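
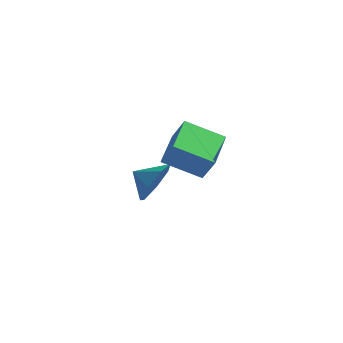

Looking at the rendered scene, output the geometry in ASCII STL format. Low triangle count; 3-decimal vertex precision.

solid 
facet normal 0.897 0.147 -0.417
outer loop
vertex -1.757 0.152 -1.112
vertex -2.217 0.464 -1.991
vertex -1.929 1.036 -1.171
endloop
endfacet
facet normal -0.317 0.002 0.948
outer loop
vertex -1.757 0.152 -1.112
vertex -1.929 1.036 -1.171
vertex -3.123 0.316 -1.569
endloop
endfacet
facet normal 0.897 0.147 -0.417
outer loop
vertex -1.929 1.036 -1.171
vertex -2.217 0.464 -1.991
vertex -2.318 1.489 -1.848
endloop
endfacet
facet normal -0.537 0.525 0.660
outer loop
vertex -1.929 1.036 -1.171
vertex -2.318 1.489 -1.848
vertex -3.123 0.316 -1.569
endloop
endfacet
facet normal 0.897 0.147 -0.417
outer loop
vertex -2.318 1.489 -1.848
vertex -2.217 0.464 -1.991
vertex -2.631 1.171 -2.632
endloop
endfacet
facet normal -0.811 0.578 0.089
outer loop
vertex -2.318 1.489 -1.848
vertex -2.631 1.171 -2.632
vertex -3.123 0.316 -1.569
endloop
endfacet
facet normal 0.897 0.147 -0.417
outer loop
vertex -2.631 1.171 -2.632
vertex -2.217 0.464 -1.991
vertex -2.632 0.32 -2.933
endloop
endfacet
facet normal -0.934 0.120 -0.336
outer loop
vertex -2.631 1.171 -2.632
vertex -2.632 0.32 -2.933
vertex -3.123 0.316 -1.569
endloop
endfacet
facet normal 0.897 0.146 -0.417
outer loop
vertex -2.632 0.32 -2.933
vertex -2.217 0.464 -1.991
vertex -2.321 -0.422 -2.525
endloop
endfacet
facet normal -0.813 -0.502 -0.294
outer loop
vertex -2.632 0.32 -2.933
vertex -2.321 -0.422 -2.525
vertex -3.123 0.316 -1.569
endloop
endfacet
facet normal 0.897 0.146 -0.418
outer loop
vertex -2.321 -0.422 -2.525
vertex -2.217 0.464 -1.991
vertex -1.931 -0.497 -1.714
endloop
endfacet
facet normal -0.539 -0.822 0.183
outer loop
vertex -2.321 -0.422 -2.525
vertex -1.931 -0.497 -1.714
vertex -3.123 0.316 -1.569
endloop
endfacet
facet normal 0.897 0.147 -0.417
outer loop
vertex -1.931 -0.497 -1.714
vertex -2.217 0.464 -1.991
vertex -1.757 0.152 -1.112
endloop
endfacet
facet normal -0.318 -0.598 0.736
outer loop
vertex -1.931 -0.497 -1.714
vertex -1.757 0.152 -1.112
vertex -3.123 0.316 -1.569
endloop
endfacet
facet normal -0.518 0.099 -0.849
outer loop
vertex 0.069 -2.023 2.055
vertex 1.339 -1.395 1.353
vertex 0.557 -3.537 1.581
endloop
endfacet
facet normal -0.803 -0.398 0.443
outer loop
vertex 1.121 -3.645 2.507
vertex 0.069 -2.023 2.055
vertex 0.557 -3.537 1.581
endloop
endfacet
facet normal -0.518 0.099 -0.850
outer loop
vertex 0.557 -3.537 1.581
vertex 1.339 -1.395 1.353
vertex 1.826 -2.909 0.88
endloop
endfacet
facet normal 0.294 -0.912 -0.285
outer loop
vertex 1.826 -2.909 0.88
vertex 1.121 -3.645 2.507
vertex 0.557 -3.537 1.581
endloop
endfacet
facet normal -0.294 0.912 0.285
outer loop
vertex 0.069 -2.023 2.055
vertex 1.903 -1.503 2.279
vertex 1.339 -1.395 1.353
endloop
endfacet
facet normal -0.803 -0.397 0.444
outer loop
vertex 0.634 -2.131 2.98
vertex 0.069 -2.023 2.055
vertex 1.121 -3.645 2.507
endloop
endfacet
facet normal -0.294 0.912 0.286
outer loop
vertex 0.634 -2.131 2.98
vertex 1.903 -1.503 2.279
vertex 0.069 -2.023 2.055
endloop
endfacet
facet normal 0.804 0.397 -0.443
outer loop
vertex 1.339 -1.395 1.353
vertex 1.903 -1.503 2.279
vertex 1.826 -2.909 0.88
endloop
endfacet
facet normal 0.293 -0.912 -0.286
outer loop
vertex 2.391 -3.017 1.805
vertex 1.121 -3.645 2.507
vertex 1.826 -2.909 0.88
endloop
endfacet
facet normal 0.803 0.398 -0.444
outer loop
vertex 1.826 -2.909 0.88
vertex 1.903 -1.503 2.279
vertex 2.391 -3.017 1.805
endloop
endfacet
facet normal 0.518 -0.099 0.849
outer loop
vertex 2.391 -3.017 1.805
vertex 0.634 -2.131 2.98
vertex 1.121 -3.645 2.507
endloop
endfacet
facet normal 0.518 -0.099 0.850
outer loop
vertex 1.903 -1.503 2.279
vertex 0.634 -2.131 2.98
vertex 2.391 -3.017 1.805
endloop
endfacet

endsolid


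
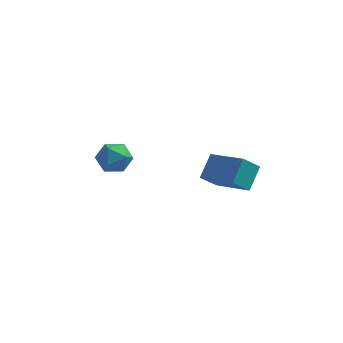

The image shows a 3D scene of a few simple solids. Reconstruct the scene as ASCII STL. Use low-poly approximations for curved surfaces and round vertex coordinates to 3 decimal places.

solid 
facet normal -0.781 0.519 -0.347
outer loop
vertex 0.859 -1.615 2.342
vertex 1.164 -0.544 3.255
vertex 1.558 -1.113 1.52
endloop
endfacet
facet normal -0.212 -0.743 -0.634
outer loop
vertex 3.276 -2.256 2.285
vertex 0.859 -1.615 2.342
vertex 1.558 -1.113 1.52
endloop
endfacet
facet normal -0.780 0.520 -0.348
outer loop
vertex 1.558 -1.113 1.52
vertex 1.164 -0.544 3.255
vertex 1.864 -0.043 2.433
endloop
endfacet
facet normal 0.588 0.421 -0.691
outer loop
vertex 1.864 -0.043 2.433
vertex 3.276 -2.256 2.285
vertex 1.558 -1.113 1.52
endloop
endfacet
facet normal -0.588 -0.421 0.691
outer loop
vertex 0.859 -1.615 2.342
vertex 2.882 -1.687 4.02
vertex 1.164 -0.544 3.255
endloop
endfacet
facet normal -0.212 -0.744 -0.634
outer loop
vertex 2.576 -2.757 3.107
vertex 0.859 -1.615 2.342
vertex 3.276 -2.256 2.285
endloop
endfacet
facet normal -0.588 -0.421 0.691
outer loop
vertex 2.576 -2.757 3.107
vertex 2.882 -1.687 4.02
vertex 0.859 -1.615 2.342
endloop
endfacet
facet normal 0.212 0.744 0.634
outer loop
vertex 1.164 -0.544 3.255
vertex 2.882 -1.687 4.02
vertex 1.864 -0.043 2.433
endloop
endfacet
facet normal 0.588 0.421 -0.691
outer loop
vertex 3.581 -1.185 3.198
vertex 3.276 -2.256 2.285
vertex 1.864 -0.043 2.433
endloop
endfacet
facet normal 0.212 0.744 0.634
outer loop
vertex 1.864 -0.043 2.433
vertex 2.882 -1.687 4.02
vertex 3.581 -1.185 3.198
endloop
endfacet
facet normal 0.781 -0.519 0.348
outer loop
vertex 3.581 -1.185 3.198
vertex 2.576 -2.757 3.107
vertex 3.276 -2.256 2.285
endloop
endfacet
facet normal 0.781 -0.519 0.347
outer loop
vertex 2.882 -1.687 4.02
vertex 2.576 -2.757 3.107
vertex 3.581 -1.185 3.198
endloop
endfacet
facet normal -0.521 0.852 -0.049
outer loop
vertex -3.248 -0.083 2.558
vertex -4.009 -0.568 2.211
vertex -3.905 -0.45 3.166
endloop
endfacet
facet normal -0.043 0.875 0.482
outer loop
vertex -3.248 -0.083 2.558
vertex -3.905 -0.45 3.166
vertex -2.963 -0.518 3.374
endloop
endfacet
facet normal 0.603 0.772 0.201
outer loop
vertex -3.248 -0.083 2.558
vertex -2.963 -0.518 3.374
vertex -2.485 -0.677 2.548
endloop
endfacet
facet normal 0.527 0.685 -0.503
outer loop
vertex -3.248 -0.083 2.558
vertex -2.485 -0.677 2.548
vertex -3.132 -0.708 1.829
endloop
endfacet
facet normal -0.169 0.735 -0.657
outer loop
vertex -3.248 -0.083 2.558
vertex -3.132 -0.708 1.829
vertex -4.009 -0.568 2.211
endloop
endfacet
facet normal -0.180 0.333 0.926
outer loop
vertex -2.963 -0.518 3.374
vertex -3.905 -0.45 3.166
vertex -3.548 -1.272 3.531
endloop
endfacet
facet normal -0.953 0.296 0.067
outer loop
vertex -3.905 -0.45 3.166
vertex -4.009 -0.568 2.211
vertex -4.195 -1.303 2.812
endloop
endfacet
facet normal -0.383 0.106 -0.918
outer loop
vertex -4.009 -0.568 2.211
vertex -3.132 -0.708 1.829
vertex -3.717 -1.462 1.986
endloop
endfacet
facet normal 0.743 0.025 -0.669
outer loop
vertex -3.132 -0.708 1.829
vertex -2.485 -0.677 2.548
vertex -2.775 -1.53 2.194
endloop
endfacet
facet normal 0.867 0.165 0.470
outer loop
vertex -2.485 -0.677 2.548
vertex -2.963 -0.518 3.374
vertex -2.671 -1.412 3.149
endloop
endfacet
facet normal -0.527 -0.685 0.503
outer loop
vertex -3.432 -1.897 2.802
vertex -3.548 -1.272 3.531
vertex -4.195 -1.303 2.812
endloop
endfacet
facet normal -0.603 -0.772 -0.201
outer loop
vertex -3.432 -1.897 2.802
vertex -4.195 -1.303 2.812
vertex -3.717 -1.462 1.986
endloop
endfacet
facet normal 0.043 -0.875 -0.482
outer loop
vertex -3.432 -1.897 2.802
vertex -3.717 -1.462 1.986
vertex -2.775 -1.53 2.194
endloop
endfacet
facet normal 0.521 -0.852 0.049
outer loop
vertex -3.432 -1.897 2.802
vertex -2.775 -1.53 2.194
vertex -2.671 -1.412 3.149
endloop
endfacet
facet normal 0.169 -0.735 0.657
outer loop
vertex -3.432 -1.897 2.802
vertex -2.671 -1.412 3.149
vertex -3.548 -1.272 3.531
endloop
endfacet
facet normal -0.743 -0.025 0.669
outer loop
vertex -4.195 -1.303 2.812
vertex -3.548 -1.272 3.531
vertex -3.905 -0.45 3.166
endloop
endfacet
facet normal -0.867 -0.165 -0.470
outer loop
vertex -3.717 -1.462 1.986
vertex -4.195 -1.303 2.812
vertex -4.009 -0.568 2.211
endloop
endfacet
facet normal 0.180 -0.333 -0.926
outer loop
vertex -2.775 -1.53 2.194
vertex -3.717 -1.462 1.986
vertex -3.132 -0.708 1.829
endloop
endfacet
facet normal 0.953 -0.296 -0.067
outer loop
vertex -2.671 -1.412 3.149
vertex -2.775 -1.53 2.194
vertex -2.485 -0.677 2.548
endloop
endfacet
facet normal 0.383 -0.106 0.918
outer loop
vertex -3.548 -1.272 3.531
vertex -2.671 -1.412 3.149
vertex -2.963 -0.518 3.374
endloop
endfacet

endsolid


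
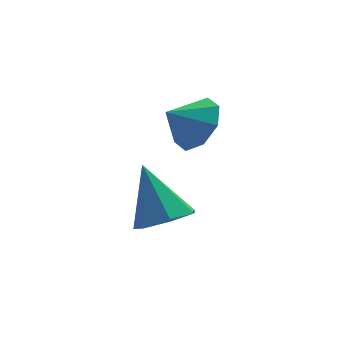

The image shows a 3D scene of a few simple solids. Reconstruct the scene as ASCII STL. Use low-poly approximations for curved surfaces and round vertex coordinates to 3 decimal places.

solid 
facet normal 0.218 -0.551 -0.806
outer loop
vertex 3.381 -2.663 -2.807
vertex 2.446 -2.95 -2.864
vertex 2.872 -2.173 -3.28
endloop
endfacet
facet normal 0.623 0.771 0.128
outer loop
vertex 3.381 -2.663 -2.807
vertex 2.872 -2.173 -3.28
vertex 1.994 -1.81 -1.196
endloop
endfacet
facet normal 0.219 -0.551 -0.805
outer loop
vertex 2.872 -2.173 -3.28
vertex 2.446 -2.95 -2.864
vertex 2.043 -2.268 -3.44
endloop
endfacet
facet normal -0.073 0.977 -0.201
outer loop
vertex 2.872 -2.173 -3.28
vertex 2.043 -2.268 -3.44
vertex 1.994 -1.81 -1.196
endloop
endfacet
facet normal 0.218 -0.551 -0.805
outer loop
vertex 2.043 -2.268 -3.44
vertex 2.446 -2.95 -2.864
vertex 1.516 -2.877 -3.166
endloop
endfacet
facet normal -0.779 0.611 -0.142
outer loop
vertex 2.043 -2.268 -3.44
vertex 1.516 -2.877 -3.166
vertex 1.994 -1.81 -1.196
endloop
endfacet
facet normal 0.218 -0.552 -0.805
outer loop
vertex 1.516 -2.877 -3.166
vertex 2.446 -2.95 -2.864
vertex 1.69 -3.541 -2.664
endloop
endfacet
facet normal -0.963 -0.054 0.263
outer loop
vertex 1.516 -2.877 -3.166
vertex 1.69 -3.541 -2.664
vertex 1.994 -1.81 -1.196
endloop
endfacet
facet normal 0.218 -0.551 -0.806
outer loop
vertex 1.69 -3.541 -2.664
vertex 2.446 -2.95 -2.864
vertex 2.433 -3.761 -2.313
endloop
endfacet
facet normal -0.486 -0.514 0.707
outer loop
vertex 1.69 -3.541 -2.664
vertex 2.433 -3.761 -2.313
vertex 1.994 -1.81 -1.196
endloop
endfacet
facet normal 0.219 -0.551 -0.805
outer loop
vertex 2.433 -3.761 -2.313
vertex 2.446 -2.95 -2.864
vertex 3.185 -3.37 -2.376
endloop
endfacet
facet normal 0.293 -0.425 0.857
outer loop
vertex 2.433 -3.761 -2.313
vertex 3.185 -3.37 -2.376
vertex 1.994 -1.81 -1.196
endloop
endfacet
facet normal 0.218 -0.551 -0.805
outer loop
vertex 3.185 -3.37 -2.376
vertex 2.446 -2.95 -2.864
vertex 3.381 -2.663 -2.807
endloop
endfacet
facet normal 0.787 0.147 0.599
outer loop
vertex 3.185 -3.37 -2.376
vertex 3.381 -2.663 -2.807
vertex 1.994 -1.81 -1.196
endloop
endfacet
facet normal 0.790 0.103 -0.604
outer loop
vertex 4.69 -0.038 -0.175
vertex 4.04 0.134 -0.995
vertex 4.513 0.748 -0.272
endloop
endfacet
facet normal -0.040 0.114 0.993
outer loop
vertex 4.69 -0.038 -0.175
vertex 4.513 0.748 -0.272
vertex 3.06 0.006 -0.245
endloop
endfacet
facet normal 0.790 0.104 -0.605
outer loop
vertex 4.513 0.748 -0.272
vertex 4.04 0.134 -0.995
vertex 4.059 1.174 -0.792
endloop
endfacet
facet normal -0.292 0.599 0.746
outer loop
vertex 4.513 0.748 -0.272
vertex 4.059 1.174 -0.792
vertex 3.06 0.006 -0.245
endloop
endfacet
facet normal 0.790 0.104 -0.604
outer loop
vertex 4.059 1.174 -0.792
vertex 4.04 0.134 -0.995
vertex 3.594 0.991 -1.431
endloop
endfacet
facet normal -0.660 0.696 0.281
outer loop
vertex 4.059 1.174 -0.792
vertex 3.594 0.991 -1.431
vertex 3.06 0.006 -0.245
endloop
endfacet
facet normal 0.790 0.104 -0.605
outer loop
vertex 3.594 0.991 -1.431
vertex 4.04 0.134 -0.995
vertex 3.39 0.305 -1.815
endloop
endfacet
facet normal -0.929 0.348 -0.129
outer loop
vertex 3.594 0.991 -1.431
vertex 3.39 0.305 -1.815
vertex 3.06 0.006 -0.245
endloop
endfacet
facet normal 0.790 0.103 -0.605
outer loop
vertex 3.39 0.305 -1.815
vertex 4.04 0.134 -0.995
vertex 3.567 -0.48 -1.718
endloop
endfacet
facet normal -0.939 -0.242 -0.243
outer loop
vertex 3.39 0.305 -1.815
vertex 3.567 -0.48 -1.718
vertex 3.06 0.006 -0.245
endloop
endfacet
facet normal 0.790 0.103 -0.604
outer loop
vertex 3.567 -0.48 -1.718
vertex 4.04 0.134 -0.995
vertex 4.021 -0.906 -1.197
endloop
endfacet
facet normal -0.686 -0.727 0.004
outer loop
vertex 3.567 -0.48 -1.718
vertex 4.021 -0.906 -1.197
vertex 3.06 0.006 -0.245
endloop
endfacet
facet normal 0.790 0.103 -0.604
outer loop
vertex 4.021 -0.906 -1.197
vertex 4.04 0.134 -0.995
vertex 4.486 -0.723 -0.558
endloop
endfacet
facet normal -0.319 -0.824 0.468
outer loop
vertex 4.021 -0.906 -1.197
vertex 4.486 -0.723 -0.558
vertex 3.06 0.006 -0.245
endloop
endfacet
facet normal 0.790 0.103 -0.605
outer loop
vertex 4.486 -0.723 -0.558
vertex 4.04 0.134 -0.995
vertex 4.69 -0.038 -0.175
endloop
endfacet
facet normal -0.051 -0.476 0.878
outer loop
vertex 4.486 -0.723 -0.558
vertex 4.69 -0.038 -0.175
vertex 3.06 0.006 -0.245
endloop
endfacet

endsolid


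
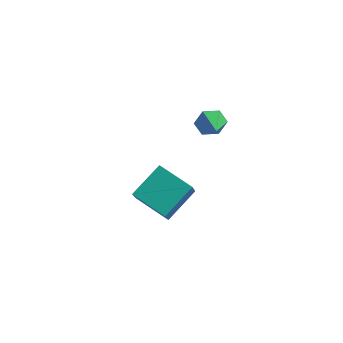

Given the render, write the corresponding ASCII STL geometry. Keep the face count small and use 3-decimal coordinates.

solid 
facet normal -0.938 0.083 0.335
outer loop
vertex -1.292 1.098 -1.619
vertex -0.817 2.595 -0.661
vertex -1.673 2.053 -2.922
endloop
endfacet
facet normal -0.258 -0.814 -0.521
outer loop
vertex -0.003 1.905 -3.519
vertex -1.292 1.098 -1.619
vertex -1.673 2.053 -2.922
endloop
endfacet
facet normal -0.938 0.082 0.336
outer loop
vertex -1.673 2.053 -2.922
vertex -0.817 2.595 -0.661
vertex -1.199 3.55 -1.964
endloop
endfacet
facet normal -0.230 0.575 -0.785
outer loop
vertex -1.199 3.55 -1.964
vertex -0.003 1.905 -3.519
vertex -1.673 2.053 -2.922
endloop
endfacet
facet normal 0.230 -0.575 0.785
outer loop
vertex -1.292 1.098 -1.619
vertex 0.853 2.447 -1.258
vertex -0.817 2.595 -0.661
endloop
endfacet
facet normal -0.258 -0.814 -0.521
outer loop
vertex 0.379 0.95 -2.216
vertex -1.292 1.098 -1.619
vertex -0.003 1.905 -3.519
endloop
endfacet
facet normal 0.230 -0.575 0.785
outer loop
vertex 0.379 0.95 -2.216
vertex 0.853 2.447 -1.258
vertex -1.292 1.098 -1.619
endloop
endfacet
facet normal 0.258 0.814 0.521
outer loop
vertex -0.817 2.595 -0.661
vertex 0.853 2.447 -1.258
vertex -1.199 3.55 -1.964
endloop
endfacet
facet normal -0.230 0.575 -0.785
outer loop
vertex 0.472 3.402 -2.561
vertex -0.003 1.905 -3.519
vertex -1.199 3.55 -1.964
endloop
endfacet
facet normal 0.258 0.814 0.521
outer loop
vertex -1.199 3.55 -1.964
vertex 0.853 2.447 -1.258
vertex 0.472 3.402 -2.561
endloop
endfacet
facet normal 0.938 -0.083 -0.336
outer loop
vertex 0.472 3.402 -2.561
vertex 0.379 0.95 -2.216
vertex -0.003 1.905 -3.519
endloop
endfacet
facet normal 0.939 -0.083 -0.335
outer loop
vertex 0.853 2.447 -1.258
vertex 0.379 0.95 -2.216
vertex 0.472 3.402 -2.561
endloop
endfacet
facet normal -0.621 0.716 -0.318
outer loop
vertex 1.73 3.081 2.271
vertex 1.37 3.04 2.882
vertex 1.917 3.488 2.822
endloop
endfacet
facet normal 0.950 -0.014 -0.312
outer loop
vertex 1.73 3.081 2.271
vertex 1.917 3.488 2.822
vertex 2.03 2.28 3.218
endloop
endfacet
facet normal -0.622 0.717 -0.316
outer loop
vertex 1.917 3.488 2.822
vertex 1.37 3.04 2.882
vertex 1.558 3.446 3.433
endloop
endfacet
facet normal 0.829 0.243 0.504
outer loop
vertex 1.917 3.488 2.822
vertex 1.558 3.446 3.433
vertex 2.03 2.28 3.218
endloop
endfacet
facet normal -0.622 0.717 -0.316
outer loop
vertex 1.558 3.446 3.433
vertex 1.37 3.04 2.882
vertex 1.011 2.998 3.493
endloop
endfacet
facet normal 0.191 -0.103 0.976
outer loop
vertex 1.558 3.446 3.433
vertex 1.011 2.998 3.493
vertex 2.03 2.28 3.218
endloop
endfacet
facet normal -0.622 0.716 -0.316
outer loop
vertex 1.011 2.998 3.493
vertex 1.37 3.04 2.882
vertex 0.823 2.591 2.942
endloop
endfacet
facet normal -0.326 -0.704 0.631
outer loop
vertex 1.011 2.998 3.493
vertex 0.823 2.591 2.942
vertex 2.03 2.28 3.218
endloop
endfacet
facet normal -0.622 0.716 -0.317
outer loop
vertex 0.823 2.591 2.942
vertex 1.37 3.04 2.882
vertex 1.183 2.633 2.331
endloop
endfacet
facet normal -0.205 -0.961 -0.187
outer loop
vertex 0.823 2.591 2.942
vertex 1.183 2.633 2.331
vertex 2.03 2.28 3.218
endloop
endfacet
facet normal -0.621 0.716 -0.318
outer loop
vertex 1.183 2.633 2.331
vertex 1.37 3.04 2.882
vertex 1.73 3.081 2.271
endloop
endfacet
facet normal 0.432 -0.616 -0.658
outer loop
vertex 1.183 2.633 2.331
vertex 1.73 3.081 2.271
vertex 2.03 2.28 3.218
endloop
endfacet

endsolid


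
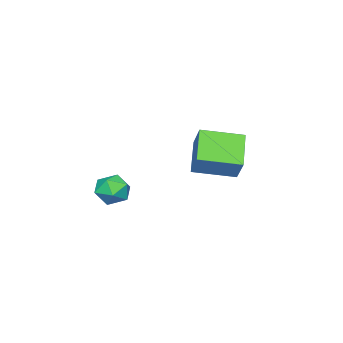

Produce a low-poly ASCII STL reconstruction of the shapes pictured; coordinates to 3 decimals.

solid 
facet normal 0.253 0.966 0.044
outer loop
vertex 0.282 -0.675 -2.588
vertex 0.249 -0.71 -1.622
vertex 1.076 -0.906 -2.085
endloop
endfacet
facet normal 0.531 0.656 -0.537
outer loop
vertex 0.282 -0.675 -2.588
vertex 1.076 -0.906 -2.085
vertex 0.857 -1.391 -2.894
endloop
endfacet
facet normal -0.007 0.388 -0.922
outer loop
vertex 0.282 -0.675 -2.588
vertex 0.857 -1.391 -2.894
vertex -0.104 -1.494 -2.93
endloop
endfacet
facet normal -0.616 0.533 -0.580
outer loop
vertex 0.282 -0.675 -2.588
vertex -0.104 -1.494 -2.93
vertex -0.48 -1.073 -2.144
endloop
endfacet
facet normal -0.455 0.890 0.017
outer loop
vertex 0.282 -0.675 -2.588
vertex -0.48 -1.073 -2.144
vertex 0.249 -0.71 -1.622
endloop
endfacet
facet normal 0.940 0.112 -0.322
outer loop
vertex 0.857 -1.391 -2.894
vertex 1.076 -0.906 -2.085
vertex 1.18 -1.867 -2.116
endloop
endfacet
facet normal 0.491 0.615 0.617
outer loop
vertex 1.076 -0.906 -2.085
vertex 0.249 -0.71 -1.622
vertex 0.804 -1.446 -1.33
endloop
endfacet
facet normal -0.655 0.492 0.573
outer loop
vertex 0.249 -0.71 -1.622
vertex -0.48 -1.073 -2.144
vertex -0.157 -1.549 -1.366
endloop
endfacet
facet normal -0.916 -0.086 -0.392
outer loop
vertex -0.48 -1.073 -2.144
vertex -0.104 -1.494 -2.93
vertex -0.376 -2.034 -2.175
endloop
endfacet
facet normal 0.070 -0.322 -0.944
outer loop
vertex -0.104 -1.494 -2.93
vertex 0.857 -1.391 -2.894
vertex 0.451 -2.23 -2.638
endloop
endfacet
facet normal 0.616 -0.533 0.580
outer loop
vertex 0.418 -2.265 -1.672
vertex 1.18 -1.867 -2.116
vertex 0.804 -1.446 -1.33
endloop
endfacet
facet normal 0.007 -0.388 0.922
outer loop
vertex 0.418 -2.265 -1.672
vertex 0.804 -1.446 -1.33
vertex -0.157 -1.549 -1.366
endloop
endfacet
facet normal -0.531 -0.656 0.537
outer loop
vertex 0.418 -2.265 -1.672
vertex -0.157 -1.549 -1.366
vertex -0.376 -2.034 -2.175
endloop
endfacet
facet normal -0.253 -0.966 -0.044
outer loop
vertex 0.418 -2.265 -1.672
vertex -0.376 -2.034 -2.175
vertex 0.451 -2.23 -2.638
endloop
endfacet
facet normal 0.455 -0.890 -0.017
outer loop
vertex 0.418 -2.265 -1.672
vertex 0.451 -2.23 -2.638
vertex 1.18 -1.867 -2.116
endloop
endfacet
facet normal 0.916 0.086 0.392
outer loop
vertex 0.804 -1.446 -1.33
vertex 1.18 -1.867 -2.116
vertex 1.076 -0.906 -2.085
endloop
endfacet
facet normal -0.070 0.322 0.944
outer loop
vertex -0.157 -1.549 -1.366
vertex 0.804 -1.446 -1.33
vertex 0.249 -0.71 -1.622
endloop
endfacet
facet normal -0.940 -0.112 0.322
outer loop
vertex -0.376 -2.034 -2.175
vertex -0.157 -1.549 -1.366
vertex -0.48 -1.073 -2.144
endloop
endfacet
facet normal -0.491 -0.615 -0.617
outer loop
vertex 0.451 -2.23 -2.638
vertex -0.376 -2.034 -2.175
vertex -0.104 -1.494 -2.93
endloop
endfacet
facet normal 0.655 -0.492 -0.573
outer loop
vertex 1.18 -1.867 -2.116
vertex 0.451 -2.23 -2.638
vertex 0.857 -1.391 -2.894
endloop
endfacet
facet normal -0.399 -0.488 -0.776
outer loop
vertex -0.891 2.179 1.343
vertex -2.141 3.788 0.975
vertex 0.454 2.955 0.164
endloop
endfacet
facet normal 0.604 -0.777 0.178
outer loop
vertex 1.041 3.672 1.305
vertex -0.891 2.179 1.343
vertex 0.454 2.955 0.164
endloop
endfacet
facet normal -0.399 -0.487 -0.777
outer loop
vertex 0.454 2.955 0.164
vertex -2.141 3.788 0.975
vertex -0.795 4.564 -0.204
endloop
endfacet
facet normal 0.690 0.397 -0.605
outer loop
vertex -0.795 4.564 -0.204
vertex 1.041 3.672 1.305
vertex 0.454 2.955 0.164
endloop
endfacet
facet normal -0.690 -0.398 0.605
outer loop
vertex -0.891 2.179 1.343
vertex -1.554 4.505 2.116
vertex -2.141 3.788 0.975
endloop
endfacet
facet normal 0.604 -0.777 0.178
outer loop
vertex -0.305 2.896 2.484
vertex -0.891 2.179 1.343
vertex 1.041 3.672 1.305
endloop
endfacet
facet normal -0.690 -0.398 0.604
outer loop
vertex -0.305 2.896 2.484
vertex -1.554 4.505 2.116
vertex -0.891 2.179 1.343
endloop
endfacet
facet normal -0.604 0.777 -0.178
outer loop
vertex -2.141 3.788 0.975
vertex -1.554 4.505 2.116
vertex -0.795 4.564 -0.204
endloop
endfacet
facet normal 0.690 0.398 -0.604
outer loop
vertex -0.209 5.281 0.937
vertex 1.041 3.672 1.305
vertex -0.795 4.564 -0.204
endloop
endfacet
facet normal -0.604 0.777 -0.178
outer loop
vertex -0.795 4.564 -0.204
vertex -1.554 4.505 2.116
vertex -0.209 5.281 0.937
endloop
endfacet
facet normal 0.399 0.488 0.777
outer loop
vertex -0.209 5.281 0.937
vertex -0.305 2.896 2.484
vertex 1.041 3.672 1.305
endloop
endfacet
facet normal 0.399 0.488 0.776
outer loop
vertex -1.554 4.505 2.116
vertex -0.305 2.896 2.484
vertex -0.209 5.281 0.937
endloop
endfacet

endsolid


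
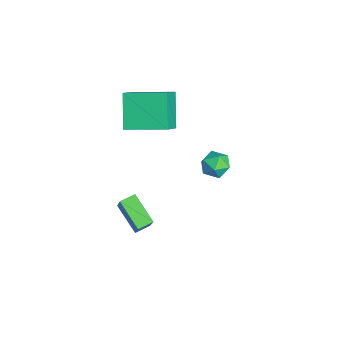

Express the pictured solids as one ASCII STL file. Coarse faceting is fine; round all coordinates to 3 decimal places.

solid 
facet normal -0.759 -0.385 0.525
outer loop
vertex 1.689 -1.654 0.094
vertex 1.429 -0.916 0.259
vertex 0.769 -1.676 -1.252
endloop
endfacet
facet normal 0.326 -0.922 -0.207
outer loop
vertex 2.051 -1.024 -2.139
vertex 1.689 -1.654 0.094
vertex 0.769 -1.676 -1.252
endloop
endfacet
facet normal -0.759 -0.385 0.525
outer loop
vertex 0.769 -1.676 -1.252
vertex 1.429 -0.916 0.259
vertex 0.509 -0.938 -1.086
endloop
endfacet
facet normal -0.564 -0.013 -0.825
outer loop
vertex 0.509 -0.938 -1.086
vertex 2.051 -1.024 -2.139
vertex 0.769 -1.676 -1.252
endloop
endfacet
facet normal 0.564 0.014 0.826
outer loop
vertex 1.689 -1.654 0.094
vertex 2.711 -0.264 -0.628
vertex 1.429 -0.916 0.259
endloop
endfacet
facet normal 0.325 -0.923 -0.208
outer loop
vertex 2.971 -1.002 -0.794
vertex 1.689 -1.654 0.094
vertex 2.051 -1.024 -2.139
endloop
endfacet
facet normal 0.565 0.013 0.825
outer loop
vertex 2.971 -1.002 -0.794
vertex 2.711 -0.264 -0.628
vertex 1.689 -1.654 0.094
endloop
endfacet
facet normal -0.326 0.922 0.208
outer loop
vertex 1.429 -0.916 0.259
vertex 2.711 -0.264 -0.628
vertex 0.509 -0.938 -1.086
endloop
endfacet
facet normal -0.564 -0.014 -0.825
outer loop
vertex 1.791 -0.286 -1.974
vertex 2.051 -1.024 -2.139
vertex 0.509 -0.938 -1.086
endloop
endfacet
facet normal -0.326 0.923 0.207
outer loop
vertex 0.509 -0.938 -1.086
vertex 2.711 -0.264 -0.628
vertex 1.791 -0.286 -1.974
endloop
endfacet
facet normal 0.759 0.385 -0.525
outer loop
vertex 1.791 -0.286 -1.974
vertex 2.971 -1.002 -0.794
vertex 2.051 -1.024 -2.139
endloop
endfacet
facet normal 0.759 0.385 -0.525
outer loop
vertex 2.711 -0.264 -0.628
vertex 2.971 -1.002 -0.794
vertex 1.791 -0.286 -1.974
endloop
endfacet
facet normal -0.662 0.347 -0.664
outer loop
vertex -4.967 -0.182 1.655
vertex -4.281 1.862 2.04
vertex -3.572 -0.37 0.165
endloop
endfacet
facet normal -0.313 -0.933 -0.176
outer loop
vertex -2.519 -0.922 1.22
vertex -4.967 -0.182 1.655
vertex -3.572 -0.37 0.165
endloop
endfacet
facet normal -0.663 0.347 -0.664
outer loop
vertex -3.572 -0.37 0.165
vertex -4.281 1.862 2.04
vertex -2.886 1.674 0.549
endloop
endfacet
facet normal 0.680 -0.092 -0.727
outer loop
vertex -2.886 1.674 0.549
vertex -2.519 -0.922 1.22
vertex -3.572 -0.37 0.165
endloop
endfacet
facet normal -0.680 0.091 0.727
outer loop
vertex -4.967 -0.182 1.655
vertex -3.228 1.31 3.095
vertex -4.281 1.862 2.04
endloop
endfacet
facet normal -0.313 -0.933 -0.175
outer loop
vertex -3.914 -0.734 2.711
vertex -4.967 -0.182 1.655
vertex -2.519 -0.922 1.22
endloop
endfacet
facet normal -0.681 0.092 0.727
outer loop
vertex -3.914 -0.734 2.711
vertex -3.228 1.31 3.095
vertex -4.967 -0.182 1.655
endloop
endfacet
facet normal 0.313 0.933 0.176
outer loop
vertex -4.281 1.862 2.04
vertex -3.228 1.31 3.095
vertex -2.886 1.674 0.549
endloop
endfacet
facet normal 0.681 -0.092 -0.727
outer loop
vertex -1.833 1.122 1.605
vertex -2.519 -0.922 1.22
vertex -2.886 1.674 0.549
endloop
endfacet
facet normal 0.313 0.933 0.176
outer loop
vertex -2.886 1.674 0.549
vertex -3.228 1.31 3.095
vertex -1.833 1.122 1.605
endloop
endfacet
facet normal 0.663 -0.347 0.664
outer loop
vertex -1.833 1.122 1.605
vertex -3.914 -0.734 2.711
vertex -2.519 -0.922 1.22
endloop
endfacet
facet normal 0.662 -0.347 0.664
outer loop
vertex -3.228 1.31 3.095
vertex -3.914 -0.734 2.711
vertex -1.833 1.122 1.605
endloop
endfacet
facet normal -0.566 0.769 -0.298
outer loop
vertex -3.539 4.363 -3.967
vertex -4.241 3.922 -3.771
vertex -3.873 4.42 -3.185
endloop
endfacet
facet normal 0.062 0.997 -0.046
outer loop
vertex -3.539 4.363 -3.967
vertex -3.873 4.42 -3.185
vertex -3.029 4.363 -3.285
endloop
endfacet
facet normal 0.579 0.691 -0.433
outer loop
vertex -3.539 4.363 -3.967
vertex -3.029 4.363 -3.285
vertex -2.876 3.83 -3.932
endloop
endfacet
facet normal 0.270 0.275 -0.923
outer loop
vertex -3.539 4.363 -3.967
vertex -2.876 3.83 -3.932
vertex -3.625 3.558 -4.232
endloop
endfacet
facet normal -0.437 0.323 -0.839
outer loop
vertex -3.539 4.363 -3.967
vertex -3.625 3.558 -4.232
vertex -4.241 3.922 -3.771
endloop
endfacet
facet normal 0.126 0.768 0.628
outer loop
vertex -3.029 4.363 -3.285
vertex -3.873 4.42 -3.185
vertex -3.415 3.922 -2.668
endloop
endfacet
facet normal -0.890 0.399 0.220
outer loop
vertex -3.873 4.42 -3.185
vertex -4.241 3.922 -3.771
vertex -4.164 3.65 -2.968
endloop
endfacet
facet normal -0.682 -0.322 -0.657
outer loop
vertex -4.241 3.922 -3.771
vertex -3.625 3.558 -4.232
vertex -4.011 3.117 -3.615
endloop
endfacet
facet normal 0.462 -0.398 -0.793
outer loop
vertex -3.625 3.558 -4.232
vertex -2.876 3.83 -3.932
vertex -3.167 3.06 -3.715
endloop
endfacet
facet normal 0.961 0.275 0.001
outer loop
vertex -2.876 3.83 -3.932
vertex -3.029 4.363 -3.285
vertex -2.799 3.558 -3.129
endloop
endfacet
facet normal -0.270 -0.275 0.923
outer loop
vertex -3.501 3.117 -2.933
vertex -3.415 3.922 -2.668
vertex -4.164 3.65 -2.968
endloop
endfacet
facet normal -0.579 -0.691 0.433
outer loop
vertex -3.501 3.117 -2.933
vertex -4.164 3.65 -2.968
vertex -4.011 3.117 -3.615
endloop
endfacet
facet normal -0.062 -0.997 0.046
outer loop
vertex -3.501 3.117 -2.933
vertex -4.011 3.117 -3.615
vertex -3.167 3.06 -3.715
endloop
endfacet
facet normal 0.566 -0.769 0.298
outer loop
vertex -3.501 3.117 -2.933
vertex -3.167 3.06 -3.715
vertex -2.799 3.558 -3.129
endloop
endfacet
facet normal 0.437 -0.323 0.839
outer loop
vertex -3.501 3.117 -2.933
vertex -2.799 3.558 -3.129
vertex -3.415 3.922 -2.668
endloop
endfacet
facet normal -0.462 0.398 0.793
outer loop
vertex -4.164 3.65 -2.968
vertex -3.415 3.922 -2.668
vertex -3.873 4.42 -3.185
endloop
endfacet
facet normal -0.961 -0.275 -0.001
outer loop
vertex -4.011 3.117 -3.615
vertex -4.164 3.65 -2.968
vertex -4.241 3.922 -3.771
endloop
endfacet
facet normal -0.126 -0.768 -0.628
outer loop
vertex -3.167 3.06 -3.715
vertex -4.011 3.117 -3.615
vertex -3.625 3.558 -4.232
endloop
endfacet
facet normal 0.890 -0.399 -0.220
outer loop
vertex -2.799 3.558 -3.129
vertex -3.167 3.06 -3.715
vertex -2.876 3.83 -3.932
endloop
endfacet
facet normal 0.682 0.322 0.657
outer loop
vertex -3.415 3.922 -2.668
vertex -2.799 3.558 -3.129
vertex -3.029 4.363 -3.285
endloop
endfacet

endsolid


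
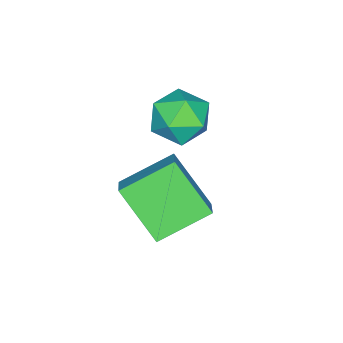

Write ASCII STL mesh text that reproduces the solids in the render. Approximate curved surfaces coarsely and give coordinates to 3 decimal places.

solid 
facet normal -0.704 0.565 0.430
outer loop
vertex -1.054 -3.306 0.548
vertex -0.845 -1.93 -0.916
vertex -1.764 -3.777 0.004
endloop
endfacet
facet normal -0.103 -0.681 0.725
outer loop
vertex -0.475 -4.81 -0.784
vertex -1.054 -3.306 0.548
vertex -1.764 -3.777 0.004
endloop
endfacet
facet normal -0.704 0.565 0.431
outer loop
vertex -1.764 -3.777 0.004
vertex -0.845 -1.93 -0.916
vertex -1.555 -2.4 -1.46
endloop
endfacet
facet normal -0.702 -0.466 -0.538
outer loop
vertex -1.555 -2.4 -1.46
vertex -0.475 -4.81 -0.784
vertex -1.764 -3.777 0.004
endloop
endfacet
facet normal 0.702 0.466 0.538
outer loop
vertex -1.054 -3.306 0.548
vertex 0.444 -2.963 -1.704
vertex -0.845 -1.93 -0.916
endloop
endfacet
facet normal -0.104 -0.682 0.724
outer loop
vertex 0.235 -4.34 -0.24
vertex -1.054 -3.306 0.548
vertex -0.475 -4.81 -0.784
endloop
endfacet
facet normal 0.703 0.466 0.538
outer loop
vertex 0.235 -4.34 -0.24
vertex 0.444 -2.963 -1.704
vertex -1.054 -3.306 0.548
endloop
endfacet
facet normal 0.104 0.682 -0.724
outer loop
vertex -0.845 -1.93 -0.916
vertex 0.444 -2.963 -1.704
vertex -1.555 -2.4 -1.46
endloop
endfacet
facet normal -0.703 -0.466 -0.538
outer loop
vertex -0.266 -3.434 -2.248
vertex -0.475 -4.81 -0.784
vertex -1.555 -2.4 -1.46
endloop
endfacet
facet normal 0.103 0.681 -0.725
outer loop
vertex -1.555 -2.4 -1.46
vertex 0.444 -2.963 -1.704
vertex -0.266 -3.434 -2.248
endloop
endfacet
facet normal 0.704 -0.565 -0.431
outer loop
vertex -0.266 -3.434 -2.248
vertex 0.235 -4.34 -0.24
vertex -0.475 -4.81 -0.784
endloop
endfacet
facet normal 0.704 -0.565 -0.430
outer loop
vertex 0.444 -2.963 -1.704
vertex 0.235 -4.34 -0.24
vertex -0.266 -3.434 -2.248
endloop
endfacet
facet normal -0.581 0.125 0.804
outer loop
vertex -2.756 -3.229 1.868
vertex -2.674 -4.192 2.077
vertex -2.022 -3.549 2.448
endloop
endfacet
facet normal -0.210 0.719 0.663
outer loop
vertex -2.756 -3.229 1.868
vertex -2.022 -3.549 2.448
vertex -1.844 -2.862 1.759
endloop
endfacet
facet normal -0.373 0.928 0.001
outer loop
vertex -2.756 -3.229 1.868
vertex -1.844 -2.862 1.759
vertex -2.387 -3.08 0.963
endloop
endfacet
facet normal -0.845 0.463 -0.268
outer loop
vertex -2.756 -3.229 1.868
vertex -2.387 -3.08 0.963
vertex -2.9 -3.902 1.159
endloop
endfacet
facet normal -0.973 -0.033 0.229
outer loop
vertex -2.756 -3.229 1.868
vertex -2.9 -3.902 1.159
vertex -2.674 -4.192 2.077
endloop
endfacet
facet normal 0.484 0.554 0.677
outer loop
vertex -1.844 -2.862 1.759
vertex -2.022 -3.549 2.448
vertex -1.2 -3.598 1.901
endloop
endfacet
facet normal -0.115 -0.406 0.906
outer loop
vertex -2.022 -3.549 2.448
vertex -2.674 -4.192 2.077
vertex -1.713 -4.42 2.097
endloop
endfacet
facet normal -0.750 -0.661 -0.024
outer loop
vertex -2.674 -4.192 2.077
vertex -2.9 -3.902 1.159
vertex -2.256 -4.638 1.301
endloop
endfacet
facet normal -0.543 0.141 -0.828
outer loop
vertex -2.9 -3.902 1.159
vertex -2.387 -3.08 0.963
vertex -2.078 -3.951 0.612
endloop
endfacet
facet normal 0.220 0.892 -0.394
outer loop
vertex -2.387 -3.08 0.963
vertex -1.844 -2.862 1.759
vertex -1.426 -3.308 0.983
endloop
endfacet
facet normal 0.845 -0.463 0.268
outer loop
vertex -1.344 -4.271 1.192
vertex -1.2 -3.598 1.901
vertex -1.713 -4.42 2.097
endloop
endfacet
facet normal 0.373 -0.928 -0.001
outer loop
vertex -1.344 -4.271 1.192
vertex -1.713 -4.42 2.097
vertex -2.256 -4.638 1.301
endloop
endfacet
facet normal 0.210 -0.719 -0.663
outer loop
vertex -1.344 -4.271 1.192
vertex -2.256 -4.638 1.301
vertex -2.078 -3.951 0.612
endloop
endfacet
facet normal 0.581 -0.125 -0.804
outer loop
vertex -1.344 -4.271 1.192
vertex -2.078 -3.951 0.612
vertex -1.426 -3.308 0.983
endloop
endfacet
facet normal 0.973 0.033 -0.229
outer loop
vertex -1.344 -4.271 1.192
vertex -1.426 -3.308 0.983
vertex -1.2 -3.598 1.901
endloop
endfacet
facet normal 0.543 -0.141 0.828
outer loop
vertex -1.713 -4.42 2.097
vertex -1.2 -3.598 1.901
vertex -2.022 -3.549 2.448
endloop
endfacet
facet normal -0.220 -0.892 0.394
outer loop
vertex -2.256 -4.638 1.301
vertex -1.713 -4.42 2.097
vertex -2.674 -4.192 2.077
endloop
endfacet
facet normal -0.484 -0.554 -0.677
outer loop
vertex -2.078 -3.951 0.612
vertex -2.256 -4.638 1.301
vertex -2.9 -3.902 1.159
endloop
endfacet
facet normal 0.115 0.406 -0.906
outer loop
vertex -1.426 -3.308 0.983
vertex -2.078 -3.951 0.612
vertex -2.387 -3.08 0.963
endloop
endfacet
facet normal 0.750 0.661 0.024
outer loop
vertex -1.2 -3.598 1.901
vertex -1.426 -3.308 0.983
vertex -1.844 -2.862 1.759
endloop
endfacet

endsolid


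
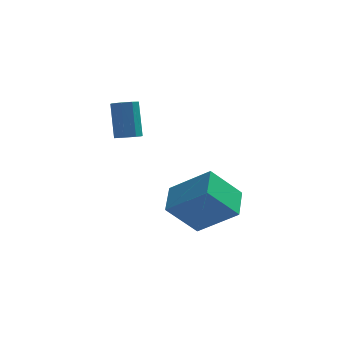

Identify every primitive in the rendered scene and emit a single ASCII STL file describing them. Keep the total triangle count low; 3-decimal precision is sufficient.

solid 
facet normal 0.099 -0.468 -0.878
outer loop
vertex -1.669 -0.165 2.067
vertex -2.234 -0.085 1.961
vertex -1.75 0.216 1.855
endloop
endfacet
facet normal 0.978 0.208 0.000
outer loop
vertex -1.669 -0.165 2.067
vertex -1.75 0.216 1.855
vertex -1.842 0.646 3.586
endloop
endfacet
facet normal 0.979 0.206 0.001
outer loop
vertex -1.842 0.646 3.586
vertex -1.75 0.216 1.855
vertex -1.922 1.027 3.373
endloop
endfacet
facet normal -0.101 0.469 0.877
outer loop
vertex -1.842 0.646 3.586
vertex -1.922 1.027 3.373
vertex -2.406 0.725 3.479
endloop
endfacet
facet normal 0.100 -0.469 -0.877
outer loop
vertex -1.75 0.216 1.855
vertex -2.234 -0.085 1.961
vertex -2.114 0.421 1.704
endloop
endfacet
facet normal 0.564 0.753 -0.338
outer loop
vertex -1.75 0.216 1.855
vertex -2.114 0.421 1.704
vertex -1.922 1.027 3.373
endloop
endfacet
facet normal 0.563 0.754 -0.339
outer loop
vertex -1.922 1.027 3.373
vertex -2.114 0.421 1.704
vertex -2.287 1.232 3.223
endloop
endfacet
facet normal -0.099 0.467 0.879
outer loop
vertex -1.922 1.027 3.373
vertex -2.287 1.232 3.223
vertex -2.406 0.725 3.479
endloop
endfacet
facet normal 0.099 -0.469 -0.877
outer loop
vertex -2.114 0.421 1.704
vertex -2.234 -0.085 1.961
vertex -2.548 0.329 1.704
endloop
endfacet
facet normal -0.182 0.859 -0.479
outer loop
vertex -2.114 0.421 1.704
vertex -2.548 0.329 1.704
vertex -2.287 1.232 3.223
endloop
endfacet
facet normal -0.181 0.859 -0.479
outer loop
vertex -2.287 1.232 3.223
vertex -2.548 0.329 1.704
vertex -2.721 1.14 3.222
endloop
endfacet
facet normal -0.101 0.467 0.878
outer loop
vertex -2.287 1.232 3.223
vertex -2.721 1.14 3.222
vertex -2.406 0.725 3.479
endloop
endfacet
facet normal 0.101 -0.468 -0.878
outer loop
vertex -2.548 0.329 1.704
vertex -2.234 -0.085 1.961
vertex -2.798 -0.006 1.854
endloop
endfacet
facet normal -0.820 0.460 -0.339
outer loop
vertex -2.548 0.329 1.704
vertex -2.798 -0.006 1.854
vertex -2.721 1.14 3.222
endloop
endfacet
facet normal -0.821 0.460 -0.339
outer loop
vertex -2.721 1.14 3.222
vertex -2.798 -0.006 1.854
vertex -2.971 0.805 3.373
endloop
endfacet
facet normal -0.098 0.469 0.878
outer loop
vertex -2.721 1.14 3.222
vertex -2.971 0.805 3.373
vertex -2.406 0.725 3.479
endloop
endfacet
facet normal 0.101 -0.469 -0.877
outer loop
vertex -2.798 -0.006 1.854
vertex -2.234 -0.085 1.961
vertex -2.718 -0.387 2.067
endloop
endfacet
facet normal -0.979 -0.206 -0.001
outer loop
vertex -2.798 -0.006 1.854
vertex -2.718 -0.387 2.067
vertex -2.971 0.805 3.373
endloop
endfacet
facet normal -0.978 -0.208 0.000
outer loop
vertex -2.971 0.805 3.373
vertex -2.718 -0.387 2.067
vertex -2.89 0.424 3.585
endloop
endfacet
facet normal -0.099 0.468 0.878
outer loop
vertex -2.971 0.805 3.373
vertex -2.89 0.424 3.585
vertex -2.406 0.725 3.479
endloop
endfacet
facet normal 0.099 -0.467 -0.879
outer loop
vertex -2.718 -0.387 2.067
vertex -2.234 -0.085 1.961
vertex -2.353 -0.592 2.217
endloop
endfacet
facet normal -0.563 -0.754 0.339
outer loop
vertex -2.718 -0.387 2.067
vertex -2.353 -0.592 2.217
vertex -2.89 0.424 3.585
endloop
endfacet
facet normal -0.564 -0.753 0.338
outer loop
vertex -2.89 0.424 3.585
vertex -2.353 -0.592 2.217
vertex -2.526 0.219 3.736
endloop
endfacet
facet normal -0.100 0.469 0.877
outer loop
vertex -2.89 0.424 3.585
vertex -2.526 0.219 3.736
vertex -2.406 0.725 3.479
endloop
endfacet
facet normal 0.101 -0.467 -0.878
outer loop
vertex -2.353 -0.592 2.217
vertex -2.234 -0.085 1.961
vertex -1.919 -0.5 2.218
endloop
endfacet
facet normal 0.181 -0.859 0.479
outer loop
vertex -2.353 -0.592 2.217
vertex -1.919 -0.5 2.218
vertex -2.526 0.219 3.736
endloop
endfacet
facet normal 0.182 -0.859 0.479
outer loop
vertex -2.526 0.219 3.736
vertex -1.919 -0.5 2.218
vertex -2.092 0.311 3.736
endloop
endfacet
facet normal -0.099 0.469 0.877
outer loop
vertex -2.526 0.219 3.736
vertex -2.092 0.311 3.736
vertex -2.406 0.725 3.479
endloop
endfacet
facet normal 0.098 -0.469 -0.878
outer loop
vertex -1.919 -0.5 2.218
vertex -2.234 -0.085 1.961
vertex -1.669 -0.165 2.067
endloop
endfacet
facet normal 0.821 -0.460 0.339
outer loop
vertex -1.919 -0.5 2.218
vertex -1.669 -0.165 2.067
vertex -2.092 0.311 3.736
endloop
endfacet
facet normal 0.820 -0.460 0.339
outer loop
vertex -2.092 0.311 3.736
vertex -1.669 -0.165 2.067
vertex -1.842 0.646 3.586
endloop
endfacet
facet normal -0.101 0.468 0.878
outer loop
vertex -2.092 0.311 3.736
vertex -1.842 0.646 3.586
vertex -2.406 0.725 3.479
endloop
endfacet
facet normal -0.654 -0.177 0.735
outer loop
vertex 0.881 -1.908 -0.158
vertex 1.013 -0.516 0.294
vertex -0.756 -1.326 -1.475
endloop
endfacet
facet normal -0.089 -0.947 -0.308
outer loop
vertex 0.507 -0.984 -2.894
vertex 0.881 -1.908 -0.158
vertex -0.756 -1.326 -1.475
endloop
endfacet
facet normal -0.654 -0.177 0.735
outer loop
vertex -0.756 -1.326 -1.475
vertex 1.013 -0.516 0.294
vertex -0.624 0.067 -1.023
endloop
endfacet
facet normal -0.751 0.267 -0.604
outer loop
vertex -0.624 0.067 -1.023
vertex 0.507 -0.984 -2.894
vertex -0.756 -1.326 -1.475
endloop
endfacet
facet normal 0.751 -0.267 0.604
outer loop
vertex 0.881 -1.908 -0.158
vertex 2.276 -0.174 -1.125
vertex 1.013 -0.516 0.294
endloop
endfacet
facet normal -0.090 -0.947 -0.308
outer loop
vertex 2.144 -1.567 -1.577
vertex 0.881 -1.908 -0.158
vertex 0.507 -0.984 -2.894
endloop
endfacet
facet normal 0.751 -0.267 0.604
outer loop
vertex 2.144 -1.567 -1.577
vertex 2.276 -0.174 -1.125
vertex 0.881 -1.908 -0.158
endloop
endfacet
facet normal 0.090 0.947 0.308
outer loop
vertex 1.013 -0.516 0.294
vertex 2.276 -0.174 -1.125
vertex -0.624 0.067 -1.023
endloop
endfacet
facet normal -0.751 0.267 -0.604
outer loop
vertex 0.639 0.408 -2.442
vertex 0.507 -0.984 -2.894
vertex -0.624 0.067 -1.023
endloop
endfacet
facet normal 0.090 0.947 0.307
outer loop
vertex -0.624 0.067 -1.023
vertex 2.276 -0.174 -1.125
vertex 0.639 0.408 -2.442
endloop
endfacet
facet normal 0.654 0.177 -0.735
outer loop
vertex 0.639 0.408 -2.442
vertex 2.144 -1.567 -1.577
vertex 0.507 -0.984 -2.894
endloop
endfacet
facet normal 0.654 0.177 -0.735
outer loop
vertex 2.276 -0.174 -1.125
vertex 2.144 -1.567 -1.577
vertex 0.639 0.408 -2.442
endloop
endfacet

endsolid


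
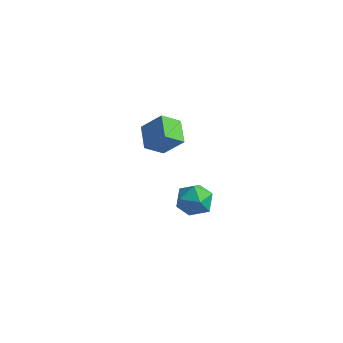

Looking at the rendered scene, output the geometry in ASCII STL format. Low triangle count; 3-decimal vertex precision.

solid 
facet normal -0.619 -0.150 0.771
outer loop
vertex 1.073 -0.745 -2.333
vertex 1.59 -1.744 -2.113
vertex 1.97 -0.781 -1.62
endloop
endfacet
facet normal -0.507 0.547 0.666
outer loop
vertex 1.073 -0.745 -2.333
vertex 1.97 -0.781 -1.62
vertex 1.879 0.067 -2.386
endloop
endfacet
facet normal -0.710 0.704 0.000
outer loop
vertex 1.073 -0.745 -2.333
vertex 1.879 0.067 -2.386
vertex 1.444 -0.371 -3.351
endloop
endfacet
facet normal -0.946 0.105 -0.306
outer loop
vertex 1.073 -0.745 -2.333
vertex 1.444 -0.371 -3.351
vertex 1.265 -1.491 -3.182
endloop
endfacet
facet normal -0.890 -0.423 0.170
outer loop
vertex 1.073 -0.745 -2.333
vertex 1.265 -1.491 -3.182
vertex 1.59 -1.744 -2.113
endloop
endfacet
facet normal 0.194 0.669 0.718
outer loop
vertex 1.879 0.067 -2.386
vertex 1.97 -0.781 -1.62
vertex 2.895 -0.429 -2.198
endloop
endfacet
facet normal 0.013 -0.460 0.888
outer loop
vertex 1.97 -0.781 -1.62
vertex 1.59 -1.744 -2.113
vertex 2.716 -1.549 -2.029
endloop
endfacet
facet normal -0.425 -0.901 -0.084
outer loop
vertex 1.59 -1.744 -2.113
vertex 1.265 -1.491 -3.182
vertex 2.281 -1.987 -2.994
endloop
endfacet
facet normal -0.517 -0.046 -0.855
outer loop
vertex 1.265 -1.491 -3.182
vertex 1.444 -0.371 -3.351
vertex 2.19 -1.139 -3.76
endloop
endfacet
facet normal -0.133 0.924 -0.359
outer loop
vertex 1.444 -0.371 -3.351
vertex 1.879 0.067 -2.386
vertex 2.57 -0.176 -3.267
endloop
endfacet
facet normal 0.946 -0.105 0.306
outer loop
vertex 3.087 -1.175 -3.047
vertex 2.895 -0.429 -2.198
vertex 2.716 -1.549 -2.029
endloop
endfacet
facet normal 0.710 -0.704 -0.000
outer loop
vertex 3.087 -1.175 -3.047
vertex 2.716 -1.549 -2.029
vertex 2.281 -1.987 -2.994
endloop
endfacet
facet normal 0.507 -0.547 -0.666
outer loop
vertex 3.087 -1.175 -3.047
vertex 2.281 -1.987 -2.994
vertex 2.19 -1.139 -3.76
endloop
endfacet
facet normal 0.619 0.150 -0.771
outer loop
vertex 3.087 -1.175 -3.047
vertex 2.19 -1.139 -3.76
vertex 2.57 -0.176 -3.267
endloop
endfacet
facet normal 0.890 0.423 -0.170
outer loop
vertex 3.087 -1.175 -3.047
vertex 2.57 -0.176 -3.267
vertex 2.895 -0.429 -2.198
endloop
endfacet
facet normal 0.517 0.046 0.855
outer loop
vertex 2.716 -1.549 -2.029
vertex 2.895 -0.429 -2.198
vertex 1.97 -0.781 -1.62
endloop
endfacet
facet normal 0.133 -0.924 0.359
outer loop
vertex 2.281 -1.987 -2.994
vertex 2.716 -1.549 -2.029
vertex 1.59 -1.744 -2.113
endloop
endfacet
facet normal -0.194 -0.669 -0.718
outer loop
vertex 2.19 -1.139 -3.76
vertex 2.281 -1.987 -2.994
vertex 1.265 -1.491 -3.182
endloop
endfacet
facet normal -0.013 0.460 -0.888
outer loop
vertex 2.57 -0.176 -3.267
vertex 2.19 -1.139 -3.76
vertex 1.444 -0.371 -3.351
endloop
endfacet
facet normal 0.425 0.901 0.084
outer loop
vertex 2.895 -0.429 -2.198
vertex 2.57 -0.176 -3.267
vertex 1.879 0.067 -2.386
endloop
endfacet
facet normal -0.545 0.792 0.274
outer loop
vertex -0.388 -2.294 3.906
vertex 0.656 -1.982 5.078
vertex 0.323 -1.514 3.065
endloop
endfacet
facet normal -0.652 -0.195 -0.732
outer loop
vertex 1.124 -2.678 2.662
vertex -0.388 -2.294 3.906
vertex 0.323 -1.514 3.065
endloop
endfacet
facet normal -0.545 0.792 0.274
outer loop
vertex 0.323 -1.514 3.065
vertex 0.656 -1.982 5.078
vertex 1.367 -1.201 4.237
endloop
endfacet
facet normal 0.526 0.578 -0.623
outer loop
vertex 1.367 -1.201 4.237
vertex 1.124 -2.678 2.662
vertex 0.323 -1.514 3.065
endloop
endfacet
facet normal -0.527 -0.578 0.623
outer loop
vertex -0.388 -2.294 3.906
vertex 1.457 -3.146 4.675
vertex 0.656 -1.982 5.078
endloop
endfacet
facet normal -0.652 -0.195 -0.733
outer loop
vertex 0.413 -3.459 3.503
vertex -0.388 -2.294 3.906
vertex 1.124 -2.678 2.662
endloop
endfacet
facet normal -0.527 -0.578 0.623
outer loop
vertex 0.413 -3.459 3.503
vertex 1.457 -3.146 4.675
vertex -0.388 -2.294 3.906
endloop
endfacet
facet normal 0.652 0.195 0.733
outer loop
vertex 0.656 -1.982 5.078
vertex 1.457 -3.146 4.675
vertex 1.367 -1.201 4.237
endloop
endfacet
facet normal 0.527 0.578 -0.623
outer loop
vertex 2.168 -2.366 3.834
vertex 1.124 -2.678 2.662
vertex 1.367 -1.201 4.237
endloop
endfacet
facet normal 0.652 0.195 0.732
outer loop
vertex 1.367 -1.201 4.237
vertex 1.457 -3.146 4.675
vertex 2.168 -2.366 3.834
endloop
endfacet
facet normal 0.545 -0.792 -0.275
outer loop
vertex 2.168 -2.366 3.834
vertex 0.413 -3.459 3.503
vertex 1.124 -2.678 2.662
endloop
endfacet
facet normal 0.545 -0.792 -0.274
outer loop
vertex 1.457 -3.146 4.675
vertex 0.413 -3.459 3.503
vertex 2.168 -2.366 3.834
endloop
endfacet

endsolid


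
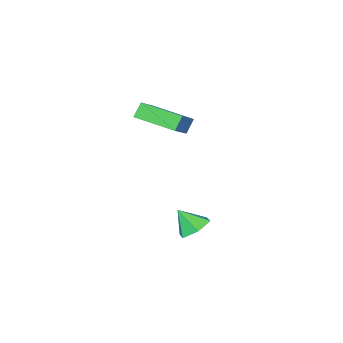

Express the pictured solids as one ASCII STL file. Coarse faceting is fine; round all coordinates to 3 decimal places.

solid 
facet normal -0.369 0.497 -0.785
outer loop
vertex -0.627 1.174 -3.281
vertex -1.407 0.986 -3.033
vertex -1.039 1.69 -2.76
endloop
endfacet
facet normal 0.868 0.275 0.414
outer loop
vertex -0.627 1.174 -3.281
vertex -1.039 1.69 -2.76
vertex -0.953 0.374 -2.067
endloop
endfacet
facet normal -0.370 0.498 -0.785
outer loop
vertex -1.039 1.69 -2.76
vertex -1.407 0.986 -3.033
vertex -1.819 1.501 -2.512
endloop
endfacet
facet normal 0.163 0.468 0.869
outer loop
vertex -1.039 1.69 -2.76
vertex -1.819 1.501 -2.512
vertex -0.953 0.374 -2.067
endloop
endfacet
facet normal -0.370 0.498 -0.785
outer loop
vertex -1.819 1.501 -2.512
vertex -1.407 0.986 -3.033
vertex -2.188 0.798 -2.784
endloop
endfacet
facet normal -0.516 -0.059 0.854
outer loop
vertex -1.819 1.501 -2.512
vertex -2.188 0.798 -2.784
vertex -0.953 0.374 -2.067
endloop
endfacet
facet normal -0.370 0.497 -0.785
outer loop
vertex -2.188 0.798 -2.784
vertex -1.407 0.986 -3.033
vertex -1.776 0.282 -3.305
endloop
endfacet
facet normal -0.492 -0.781 0.385
outer loop
vertex -2.188 0.798 -2.784
vertex -1.776 0.282 -3.305
vertex -0.953 0.374 -2.067
endloop
endfacet
facet normal -0.370 0.497 -0.785
outer loop
vertex -1.776 0.282 -3.305
vertex -1.407 0.986 -3.033
vertex -0.996 0.471 -3.553
endloop
endfacet
facet normal 0.214 -0.974 -0.070
outer loop
vertex -1.776 0.282 -3.305
vertex -0.996 0.471 -3.553
vertex -0.953 0.374 -2.067
endloop
endfacet
facet normal -0.369 0.498 -0.785
outer loop
vertex -0.996 0.471 -3.553
vertex -1.407 0.986 -3.033
vertex -0.627 1.174 -3.281
endloop
endfacet
facet normal 0.893 -0.447 -0.055
outer loop
vertex -0.996 0.471 -3.553
vertex -0.627 1.174 -3.281
vertex -0.953 0.374 -2.067
endloop
endfacet
facet normal -0.549 -0.098 0.830
outer loop
vertex -0.718 -1.867 3.542
vertex -1.568 -0.114 3.187
vertex -1.887 -2.608 2.682
endloop
endfacet
facet normal 0.430 -0.885 0.178
outer loop
vertex -1.432 -2.526 1.993
vertex -0.718 -1.867 3.542
vertex -1.887 -2.608 2.682
endloop
endfacet
facet normal -0.548 -0.098 0.831
outer loop
vertex -1.887 -2.608 2.682
vertex -1.568 -0.114 3.187
vertex -2.737 -0.855 2.328
endloop
endfacet
facet normal -0.717 -0.454 -0.528
outer loop
vertex -2.737 -0.855 2.328
vertex -1.432 -2.526 1.993
vertex -1.887 -2.608 2.682
endloop
endfacet
facet normal 0.717 0.455 0.528
outer loop
vertex -0.718 -1.867 3.542
vertex -1.113 -0.032 2.498
vertex -1.568 -0.114 3.187
endloop
endfacet
facet normal 0.430 -0.885 0.178
outer loop
vertex -0.263 -1.785 2.852
vertex -0.718 -1.867 3.542
vertex -1.432 -2.526 1.993
endloop
endfacet
facet normal 0.718 0.455 0.527
outer loop
vertex -0.263 -1.785 2.852
vertex -1.113 -0.032 2.498
vertex -0.718 -1.867 3.542
endloop
endfacet
facet normal -0.430 0.885 -0.179
outer loop
vertex -1.568 -0.114 3.187
vertex -1.113 -0.032 2.498
vertex -2.737 -0.855 2.328
endloop
endfacet
facet normal -0.718 -0.455 -0.527
outer loop
vertex -2.282 -0.773 1.638
vertex -1.432 -2.526 1.993
vertex -2.737 -0.855 2.328
endloop
endfacet
facet normal -0.430 0.885 -0.178
outer loop
vertex -2.737 -0.855 2.328
vertex -1.113 -0.032 2.498
vertex -2.282 -0.773 1.638
endloop
endfacet
facet normal 0.548 0.098 -0.831
outer loop
vertex -2.282 -0.773 1.638
vertex -0.263 -1.785 2.852
vertex -1.432 -2.526 1.993
endloop
endfacet
facet normal 0.549 0.098 -0.830
outer loop
vertex -1.113 -0.032 2.498
vertex -0.263 -1.785 2.852
vertex -2.282 -0.773 1.638
endloop
endfacet

endsolid


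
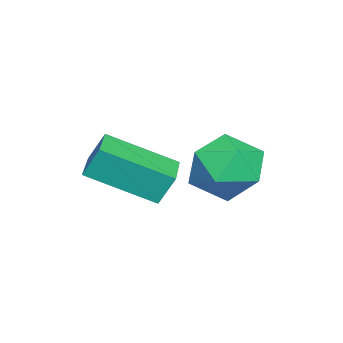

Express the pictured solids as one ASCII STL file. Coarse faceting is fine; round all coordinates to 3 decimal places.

solid 
facet normal -0.778 0.282 0.561
outer loop
vertex -2.8 -0.154 -1.467
vertex -2.19 -0.322 -0.536
vertex -2.186 0.685 -1.037
endloop
endfacet
facet normal -0.787 0.613 -0.071
outer loop
vertex -2.8 -0.154 -1.467
vertex -2.186 0.685 -1.037
vertex -2.213 0.521 -2.149
endloop
endfacet
facet normal -0.805 0.113 -0.582
outer loop
vertex -2.8 -0.154 -1.467
vertex -2.213 0.521 -2.149
vertex -2.233 -0.588 -2.336
endloop
endfacet
facet normal -0.808 -0.526 -0.264
outer loop
vertex -2.8 -0.154 -1.467
vertex -2.233 -0.588 -2.336
vertex -2.219 -1.11 -1.339
endloop
endfacet
facet normal -0.791 -0.422 0.442
outer loop
vertex -2.8 -0.154 -1.467
vertex -2.219 -1.11 -1.339
vertex -2.19 -0.322 -0.536
endloop
endfacet
facet normal -0.177 0.974 -0.139
outer loop
vertex -2.213 0.521 -2.149
vertex -2.186 0.685 -1.037
vertex -1.241 0.77 -1.641
endloop
endfacet
facet normal -0.161 0.440 0.883
outer loop
vertex -2.186 0.685 -1.037
vertex -2.19 -0.322 -0.536
vertex -1.227 0.248 -0.644
endloop
endfacet
facet normal -0.183 -0.698 0.692
outer loop
vertex -2.19 -0.322 -0.536
vertex -2.219 -1.11 -1.339
vertex -1.247 -0.861 -0.831
endloop
endfacet
facet normal -0.210 -0.867 -0.451
outer loop
vertex -2.219 -1.11 -1.339
vertex -2.233 -0.588 -2.336
vertex -1.274 -1.025 -1.943
endloop
endfacet
facet normal -0.207 0.166 -0.964
outer loop
vertex -2.233 -0.588 -2.336
vertex -2.213 0.521 -2.149
vertex -1.27 -0.018 -2.444
endloop
endfacet
facet normal 0.808 0.526 0.264
outer loop
vertex -0.66 -0.186 -1.513
vertex -1.241 0.77 -1.641
vertex -1.227 0.248 -0.644
endloop
endfacet
facet normal 0.805 -0.113 0.582
outer loop
vertex -0.66 -0.186 -1.513
vertex -1.227 0.248 -0.644
vertex -1.247 -0.861 -0.831
endloop
endfacet
facet normal 0.787 -0.613 0.071
outer loop
vertex -0.66 -0.186 -1.513
vertex -1.247 -0.861 -0.831
vertex -1.274 -1.025 -1.943
endloop
endfacet
facet normal 0.778 -0.282 -0.561
outer loop
vertex -0.66 -0.186 -1.513
vertex -1.274 -1.025 -1.943
vertex -1.27 -0.018 -2.444
endloop
endfacet
facet normal 0.791 0.422 -0.442
outer loop
vertex -0.66 -0.186 -1.513
vertex -1.27 -0.018 -2.444
vertex -1.241 0.77 -1.641
endloop
endfacet
facet normal 0.210 0.867 0.451
outer loop
vertex -1.227 0.248 -0.644
vertex -1.241 0.77 -1.641
vertex -2.186 0.685 -1.037
endloop
endfacet
facet normal 0.207 -0.166 0.964
outer loop
vertex -1.247 -0.861 -0.831
vertex -1.227 0.248 -0.644
vertex -2.19 -0.322 -0.536
endloop
endfacet
facet normal 0.177 -0.974 0.139
outer loop
vertex -1.274 -1.025 -1.943
vertex -1.247 -0.861 -0.831
vertex -2.219 -1.11 -1.339
endloop
endfacet
facet normal 0.161 -0.440 -0.883
outer loop
vertex -1.27 -0.018 -2.444
vertex -1.274 -1.025 -1.943
vertex -2.233 -0.588 -2.336
endloop
endfacet
facet normal 0.183 0.698 -0.692
outer loop
vertex -1.241 0.77 -1.641
vertex -1.27 -0.018 -2.444
vertex -2.213 0.521 -2.149
endloop
endfacet
facet normal -0.982 -0.188 0.003
outer loop
vertex 0.037 -2.759 0.122
vertex -0.303 -0.994 -0.779
vertex 0.114 -3.173 -0.718
endloop
endfacet
facet normal 0.169 -0.878 0.448
outer loop
vertex 1.303 -2.946 -0.721
vertex 0.037 -2.759 0.122
vertex 0.114 -3.173 -0.718
endloop
endfacet
facet normal -0.982 -0.188 0.002
outer loop
vertex 0.114 -3.173 -0.718
vertex -0.303 -0.994 -0.779
vertex -0.225 -1.409 -1.62
endloop
endfacet
facet normal 0.082 -0.441 -0.894
outer loop
vertex -0.225 -1.409 -1.62
vertex 1.303 -2.946 -0.721
vertex 0.114 -3.173 -0.718
endloop
endfacet
facet normal -0.082 0.441 0.894
outer loop
vertex 0.037 -2.759 0.122
vertex 0.886 -0.767 -0.782
vertex -0.303 -0.994 -0.779
endloop
endfacet
facet normal 0.169 -0.878 0.449
outer loop
vertex 1.225 -2.531 0.12
vertex 0.037 -2.759 0.122
vertex 1.303 -2.946 -0.721
endloop
endfacet
facet normal -0.083 0.441 0.894
outer loop
vertex 1.225 -2.531 0.12
vertex 0.886 -0.767 -0.782
vertex 0.037 -2.759 0.122
endloop
endfacet
facet normal -0.169 0.878 -0.449
outer loop
vertex -0.303 -0.994 -0.779
vertex 0.886 -0.767 -0.782
vertex -0.225 -1.409 -1.62
endloop
endfacet
facet normal 0.083 -0.440 -0.894
outer loop
vertex 0.963 -1.181 -1.622
vertex 1.303 -2.946 -0.721
vertex -0.225 -1.409 -1.62
endloop
endfacet
facet normal -0.169 0.878 -0.448
outer loop
vertex -0.225 -1.409 -1.62
vertex 0.886 -0.767 -0.782
vertex 0.963 -1.181 -1.622
endloop
endfacet
facet normal 0.982 0.188 -0.002
outer loop
vertex 0.963 -1.181 -1.622
vertex 1.225 -2.531 0.12
vertex 1.303 -2.946 -0.721
endloop
endfacet
facet normal 0.982 0.188 -0.002
outer loop
vertex 0.886 -0.767 -0.782
vertex 1.225 -2.531 0.12
vertex 0.963 -1.181 -1.622
endloop
endfacet

endsolid


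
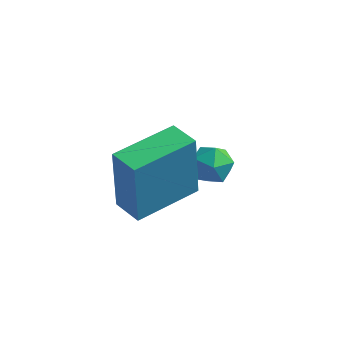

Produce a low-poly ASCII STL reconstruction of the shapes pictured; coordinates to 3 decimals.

solid 
facet normal -0.902 0.432 -0.008
outer loop
vertex 2.752 -3.019 0.868
vertex 3.598 -1.252 0.943
vertex 2.801 -2.954 -1.23
endloop
endfacet
facet normal -0.432 -0.901 -0.038
outer loop
vertex 3.622 -3.348 -1.223
vertex 2.752 -3.019 0.868
vertex 2.801 -2.954 -1.23
endloop
endfacet
facet normal -0.901 0.433 -0.008
outer loop
vertex 2.801 -2.954 -1.23
vertex 3.598 -1.252 0.943
vertex 3.648 -1.188 -1.156
endloop
endfacet
facet normal 0.023 0.031 -0.999
outer loop
vertex 3.648 -1.188 -1.156
vertex 3.622 -3.348 -1.223
vertex 2.801 -2.954 -1.23
endloop
endfacet
facet normal -0.023 -0.031 0.999
outer loop
vertex 2.752 -3.019 0.868
vertex 4.419 -1.646 0.95
vertex 3.598 -1.252 0.943
endloop
endfacet
facet normal -0.432 -0.901 -0.038
outer loop
vertex 3.572 -3.412 0.876
vertex 2.752 -3.019 0.868
vertex 3.622 -3.348 -1.223
endloop
endfacet
facet normal -0.024 -0.030 0.999
outer loop
vertex 3.572 -3.412 0.876
vertex 4.419 -1.646 0.95
vertex 2.752 -3.019 0.868
endloop
endfacet
facet normal 0.432 0.901 0.038
outer loop
vertex 3.598 -1.252 0.943
vertex 4.419 -1.646 0.95
vertex 3.648 -1.188 -1.156
endloop
endfacet
facet normal 0.024 0.031 -0.999
outer loop
vertex 4.468 -1.581 -1.148
vertex 3.622 -3.348 -1.223
vertex 3.648 -1.188 -1.156
endloop
endfacet
facet normal 0.432 0.901 0.038
outer loop
vertex 3.648 -1.188 -1.156
vertex 4.419 -1.646 0.95
vertex 4.468 -1.581 -1.148
endloop
endfacet
facet normal 0.902 -0.432 0.008
outer loop
vertex 4.468 -1.581 -1.148
vertex 3.572 -3.412 0.876
vertex 3.622 -3.348 -1.223
endloop
endfacet
facet normal 0.902 -0.433 0.008
outer loop
vertex 4.419 -1.646 0.95
vertex 3.572 -3.412 0.876
vertex 4.468 -1.581 -1.148
endloop
endfacet
facet normal 0.499 0.551 0.668
outer loop
vertex 4.087 0.953 -1.684
vertex 4.013 0.449 -1.213
vertex 4.567 0.455 -1.632
endloop
endfacet
facet normal 0.720 0.694 0.004
outer loop
vertex 4.087 0.953 -1.684
vertex 4.567 0.455 -1.632
vertex 4.36 0.673 -2.257
endloop
endfacet
facet normal 0.157 0.915 -0.372
outer loop
vertex 4.087 0.953 -1.684
vertex 4.36 0.673 -2.257
vertex 3.679 0.803 -2.225
endloop
endfacet
facet normal -0.412 0.909 0.059
outer loop
vertex 4.087 0.953 -1.684
vertex 3.679 0.803 -2.225
vertex 3.465 0.664 -1.579
endloop
endfacet
facet normal -0.200 0.685 0.701
outer loop
vertex 4.087 0.953 -1.684
vertex 3.465 0.664 -1.579
vertex 4.013 0.449 -1.213
endloop
endfacet
facet normal 0.954 0.085 -0.286
outer loop
vertex 4.36 0.673 -2.257
vertex 4.567 0.455 -1.632
vertex 4.455 -0.004 -2.141
endloop
endfacet
facet normal 0.598 -0.145 0.788
outer loop
vertex 4.567 0.455 -1.632
vertex 4.013 0.449 -1.213
vertex 4.241 -0.143 -1.495
endloop
endfacet
facet normal -0.535 0.069 0.842
outer loop
vertex 4.013 0.449 -1.213
vertex 3.465 0.664 -1.579
vertex 3.56 -0.013 -1.463
endloop
endfacet
facet normal -0.879 0.434 -0.198
outer loop
vertex 3.465 0.664 -1.579
vertex 3.679 0.803 -2.225
vertex 3.353 0.205 -2.088
endloop
endfacet
facet normal 0.042 0.443 -0.896
outer loop
vertex 3.679 0.803 -2.225
vertex 4.36 0.673 -2.257
vertex 3.907 0.211 -2.507
endloop
endfacet
facet normal 0.412 -0.909 -0.059
outer loop
vertex 3.833 -0.293 -2.036
vertex 4.455 -0.004 -2.141
vertex 4.241 -0.143 -1.495
endloop
endfacet
facet normal -0.157 -0.915 0.372
outer loop
vertex 3.833 -0.293 -2.036
vertex 4.241 -0.143 -1.495
vertex 3.56 -0.013 -1.463
endloop
endfacet
facet normal -0.720 -0.694 -0.004
outer loop
vertex 3.833 -0.293 -2.036
vertex 3.56 -0.013 -1.463
vertex 3.353 0.205 -2.088
endloop
endfacet
facet normal -0.499 -0.551 -0.668
outer loop
vertex 3.833 -0.293 -2.036
vertex 3.353 0.205 -2.088
vertex 3.907 0.211 -2.507
endloop
endfacet
facet normal 0.200 -0.685 -0.701
outer loop
vertex 3.833 -0.293 -2.036
vertex 3.907 0.211 -2.507
vertex 4.455 -0.004 -2.141
endloop
endfacet
facet normal 0.879 -0.434 0.198
outer loop
vertex 4.241 -0.143 -1.495
vertex 4.455 -0.004 -2.141
vertex 4.567 0.455 -1.632
endloop
endfacet
facet normal -0.042 -0.443 0.896
outer loop
vertex 3.56 -0.013 -1.463
vertex 4.241 -0.143 -1.495
vertex 4.013 0.449 -1.213
endloop
endfacet
facet normal -0.954 -0.085 0.286
outer loop
vertex 3.353 0.205 -2.088
vertex 3.56 -0.013 -1.463
vertex 3.465 0.664 -1.579
endloop
endfacet
facet normal -0.598 0.145 -0.788
outer loop
vertex 3.907 0.211 -2.507
vertex 3.353 0.205 -2.088
vertex 3.679 0.803 -2.225
endloop
endfacet
facet normal 0.535 -0.069 -0.842
outer loop
vertex 4.455 -0.004 -2.141
vertex 3.907 0.211 -2.507
vertex 4.36 0.673 -2.257
endloop
endfacet

endsolid


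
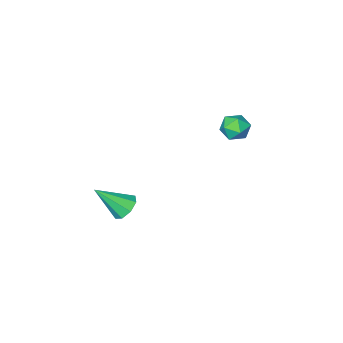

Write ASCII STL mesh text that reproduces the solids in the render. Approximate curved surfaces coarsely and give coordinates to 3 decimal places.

solid 
facet normal -0.619 0.402 -0.675
outer loop
vertex 3.772 -2.343 -2.666
vertex 3.527 -1.981 -2.226
vertex 3.998 -1.928 -2.626
endloop
endfacet
facet normal 0.802 -0.393 -0.450
outer loop
vertex 3.772 -2.343 -2.666
vertex 3.998 -1.928 -2.626
vertex 4.473 -2.599 -1.194
endloop
endfacet
facet normal -0.618 0.404 -0.674
outer loop
vertex 3.998 -1.928 -2.626
vertex 3.527 -1.981 -2.226
vertex 3.949 -1.544 -2.351
endloop
endfacet
facet normal 0.947 0.259 -0.193
outer loop
vertex 3.998 -1.928 -2.626
vertex 3.949 -1.544 -2.351
vertex 4.473 -2.599 -1.194
endloop
endfacet
facet normal -0.618 0.404 -0.675
outer loop
vertex 3.949 -1.544 -2.351
vertex 3.527 -1.981 -2.226
vertex 3.652 -1.417 -2.003
endloop
endfacet
facet normal 0.663 0.678 0.318
outer loop
vertex 3.949 -1.544 -2.351
vertex 3.652 -1.417 -2.003
vertex 4.473 -2.599 -1.194
endloop
endfacet
facet normal -0.619 0.404 -0.674
outer loop
vertex 3.652 -1.417 -2.003
vertex 3.527 -1.981 -2.226
vertex 3.283 -1.62 -1.786
endloop
endfacet
facet normal 0.119 0.616 0.779
outer loop
vertex 3.652 -1.417 -2.003
vertex 3.283 -1.62 -1.786
vertex 4.473 -2.599 -1.194
endloop
endfacet
facet normal -0.619 0.403 -0.674
outer loop
vertex 3.283 -1.62 -1.786
vertex 3.527 -1.981 -2.226
vertex 3.056 -2.035 -1.826
endloop
endfacet
facet normal -0.367 0.112 0.923
outer loop
vertex 3.283 -1.62 -1.786
vertex 3.056 -2.035 -1.826
vertex 4.473 -2.599 -1.194
endloop
endfacet
facet normal -0.619 0.403 -0.674
outer loop
vertex 3.056 -2.035 -1.826
vertex 3.527 -1.981 -2.226
vertex 3.106 -2.418 -2.101
endloop
endfacet
facet normal -0.513 -0.544 0.664
outer loop
vertex 3.056 -2.035 -1.826
vertex 3.106 -2.418 -2.101
vertex 4.473 -2.599 -1.194
endloop
endfacet
facet normal -0.619 0.403 -0.674
outer loop
vertex 3.106 -2.418 -2.101
vertex 3.527 -1.981 -2.226
vertex 3.402 -2.546 -2.449
endloop
endfacet
facet normal -0.231 -0.960 0.157
outer loop
vertex 3.106 -2.418 -2.101
vertex 3.402 -2.546 -2.449
vertex 4.473 -2.599 -1.194
endloop
endfacet
facet normal -0.617 0.403 -0.675
outer loop
vertex 3.402 -2.546 -2.449
vertex 3.527 -1.981 -2.226
vertex 3.772 -2.343 -2.666
endloop
endfacet
facet normal 0.314 -0.899 -0.306
outer loop
vertex 3.402 -2.546 -2.449
vertex 3.772 -2.343 -2.666
vertex 4.473 -2.599 -1.194
endloop
endfacet
facet normal -0.788 0.527 -0.318
outer loop
vertex -1.337 -1.224 0.053
vertex -1.728 -1.729 0.185
vertex -1.611 -1.278 0.642
endloop
endfacet
facet normal -0.287 0.957 -0.046
outer loop
vertex -1.337 -1.224 0.053
vertex -1.611 -1.278 0.642
vertex -0.988 -1.094 0.588
endloop
endfacet
facet normal 0.315 0.854 -0.413
outer loop
vertex -1.337 -1.224 0.053
vertex -0.988 -1.094 0.588
vertex -0.72 -1.43 0.098
endloop
endfacet
facet normal 0.187 0.362 -0.913
outer loop
vertex -1.337 -1.224 0.053
vertex -0.72 -1.43 0.098
vertex -1.177 -1.822 -0.151
endloop
endfacet
facet normal -0.494 0.159 -0.855
outer loop
vertex -1.337 -1.224 0.053
vertex -1.177 -1.822 -0.151
vertex -1.728 -1.729 0.185
endloop
endfacet
facet normal -0.169 0.758 0.630
outer loop
vertex -0.988 -1.094 0.588
vertex -1.611 -1.278 0.642
vertex -1.163 -1.518 1.051
endloop
endfacet
facet normal -0.980 0.062 0.190
outer loop
vertex -1.611 -1.278 0.642
vertex -1.728 -1.729 0.185
vertex -1.62 -1.91 0.802
endloop
endfacet
facet normal -0.504 -0.533 -0.679
outer loop
vertex -1.728 -1.729 0.185
vertex -1.177 -1.822 -0.151
vertex -1.352 -2.246 0.312
endloop
endfacet
facet normal 0.598 -0.205 -0.775
outer loop
vertex -1.177 -1.822 -0.151
vertex -0.72 -1.43 0.098
vertex -0.729 -2.062 0.258
endloop
endfacet
facet normal 0.804 0.593 0.033
outer loop
vertex -0.72 -1.43 0.098
vertex -0.988 -1.094 0.588
vertex -0.612 -1.611 0.715
endloop
endfacet
facet normal -0.187 -0.362 0.913
outer loop
vertex -1.003 -2.116 0.847
vertex -1.163 -1.518 1.051
vertex -1.62 -1.91 0.802
endloop
endfacet
facet normal -0.315 -0.854 0.413
outer loop
vertex -1.003 -2.116 0.847
vertex -1.62 -1.91 0.802
vertex -1.352 -2.246 0.312
endloop
endfacet
facet normal 0.287 -0.957 0.046
outer loop
vertex -1.003 -2.116 0.847
vertex -1.352 -2.246 0.312
vertex -0.729 -2.062 0.258
endloop
endfacet
facet normal 0.788 -0.527 0.318
outer loop
vertex -1.003 -2.116 0.847
vertex -0.729 -2.062 0.258
vertex -0.612 -1.611 0.715
endloop
endfacet
facet normal 0.494 -0.159 0.855
outer loop
vertex -1.003 -2.116 0.847
vertex -0.612 -1.611 0.715
vertex -1.163 -1.518 1.051
endloop
endfacet
facet normal -0.598 0.205 0.775
outer loop
vertex -1.62 -1.91 0.802
vertex -1.163 -1.518 1.051
vertex -1.611 -1.278 0.642
endloop
endfacet
facet normal -0.804 -0.593 -0.033
outer loop
vertex -1.352 -2.246 0.312
vertex -1.62 -1.91 0.802
vertex -1.728 -1.729 0.185
endloop
endfacet
facet normal 0.169 -0.758 -0.630
outer loop
vertex -0.729 -2.062 0.258
vertex -1.352 -2.246 0.312
vertex -1.177 -1.822 -0.151
endloop
endfacet
facet normal 0.980 -0.062 -0.190
outer loop
vertex -0.612 -1.611 0.715
vertex -0.729 -2.062 0.258
vertex -0.72 -1.43 0.098
endloop
endfacet
facet normal 0.504 0.533 0.679
outer loop
vertex -1.163 -1.518 1.051
vertex -0.612 -1.611 0.715
vertex -0.988 -1.094 0.588
endloop
endfacet

endsolid


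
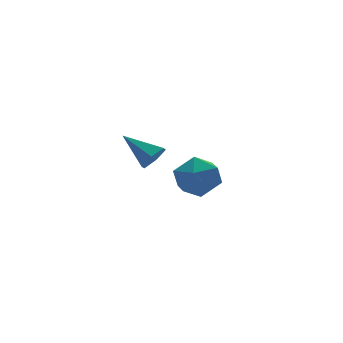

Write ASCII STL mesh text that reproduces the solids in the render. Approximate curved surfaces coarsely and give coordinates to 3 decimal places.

solid 
facet normal 0.421 -0.748 -0.512
outer loop
vertex -1.004 -3.096 1.689
vertex -1.3 -2.84 1.072
vertex -0.639 -2.612 1.282
endloop
endfacet
facet normal 0.564 0.240 0.790
outer loop
vertex -1.004 -3.096 1.689
vertex -0.639 -2.612 1.282
vertex -2.02 -1.56 1.948
endloop
endfacet
facet normal 0.421 -0.748 -0.512
outer loop
vertex -0.639 -2.612 1.282
vertex -1.3 -2.84 1.072
vertex -0.935 -2.356 0.665
endloop
endfacet
facet normal 0.615 0.788 0.032
outer loop
vertex -0.639 -2.612 1.282
vertex -0.935 -2.356 0.665
vertex -2.02 -1.56 1.948
endloop
endfacet
facet normal 0.421 -0.748 -0.513
outer loop
vertex -0.935 -2.356 0.665
vertex -1.3 -2.84 1.072
vertex -1.595 -2.584 0.456
endloop
endfacet
facet normal -0.095 0.808 -0.582
outer loop
vertex -0.935 -2.356 0.665
vertex -1.595 -2.584 0.456
vertex -2.02 -1.56 1.948
endloop
endfacet
facet normal 0.421 -0.748 -0.513
outer loop
vertex -1.595 -2.584 0.456
vertex -1.3 -2.84 1.072
vertex -1.961 -3.068 0.862
endloop
endfacet
facet normal -0.855 0.281 -0.436
outer loop
vertex -1.595 -2.584 0.456
vertex -1.961 -3.068 0.862
vertex -2.02 -1.56 1.948
endloop
endfacet
facet normal 0.421 -0.748 -0.512
outer loop
vertex -1.961 -3.068 0.862
vertex -1.3 -2.84 1.072
vertex -1.665 -3.324 1.479
endloop
endfacet
facet normal -0.907 -0.269 0.324
outer loop
vertex -1.961 -3.068 0.862
vertex -1.665 -3.324 1.479
vertex -2.02 -1.56 1.948
endloop
endfacet
facet normal 0.421 -0.748 -0.512
outer loop
vertex -1.665 -3.324 1.479
vertex -1.3 -2.84 1.072
vertex -1.004 -3.096 1.689
endloop
endfacet
facet normal -0.198 -0.289 0.937
outer loop
vertex -1.665 -3.324 1.479
vertex -1.004 -3.096 1.689
vertex -2.02 -1.56 1.948
endloop
endfacet
facet normal 0.349 0.686 0.639
outer loop
vertex 3.794 3.746 -3.716
vertex 3.809 2.904 -2.82
vertex 4.8 3.062 -3.532
endloop
endfacet
facet normal 0.565 0.824 -0.027
outer loop
vertex 3.794 3.746 -3.716
vertex 4.8 3.062 -3.532
vertex 4.413 3.29 -4.677
endloop
endfacet
facet normal -0.014 0.900 -0.436
outer loop
vertex 3.794 3.746 -3.716
vertex 4.413 3.29 -4.677
vertex 3.183 3.273 -4.673
endloop
endfacet
facet normal -0.589 0.808 -0.023
outer loop
vertex 3.794 3.746 -3.716
vertex 3.183 3.273 -4.673
vertex 2.81 3.034 -3.526
endloop
endfacet
facet normal -0.365 0.675 0.641
outer loop
vertex 3.794 3.746 -3.716
vertex 2.81 3.034 -3.526
vertex 3.809 2.904 -2.82
endloop
endfacet
facet normal 0.930 0.258 -0.263
outer loop
vertex 4.413 3.29 -4.677
vertex 4.8 3.062 -3.532
vertex 4.81 2.166 -4.374
endloop
endfacet
facet normal 0.580 0.033 0.814
outer loop
vertex 4.8 3.062 -3.532
vertex 3.809 2.904 -2.82
vertex 4.437 1.927 -3.227
endloop
endfacet
facet normal -0.576 0.017 0.818
outer loop
vertex 3.809 2.904 -2.82
vertex 2.81 3.034 -3.526
vertex 3.207 1.91 -3.223
endloop
endfacet
facet normal -0.938 0.231 -0.257
outer loop
vertex 2.81 3.034 -3.526
vertex 3.183 3.273 -4.673
vertex 2.82 2.138 -4.368
endloop
endfacet
facet normal -0.008 0.380 -0.925
outer loop
vertex 3.183 3.273 -4.673
vertex 4.413 3.29 -4.677
vertex 3.811 2.296 -5.08
endloop
endfacet
facet normal 0.589 -0.808 0.023
outer loop
vertex 3.826 1.454 -4.184
vertex 4.81 2.166 -4.374
vertex 4.437 1.927 -3.227
endloop
endfacet
facet normal 0.014 -0.900 0.436
outer loop
vertex 3.826 1.454 -4.184
vertex 4.437 1.927 -3.227
vertex 3.207 1.91 -3.223
endloop
endfacet
facet normal -0.565 -0.824 0.027
outer loop
vertex 3.826 1.454 -4.184
vertex 3.207 1.91 -3.223
vertex 2.82 2.138 -4.368
endloop
endfacet
facet normal -0.349 -0.686 -0.639
outer loop
vertex 3.826 1.454 -4.184
vertex 2.82 2.138 -4.368
vertex 3.811 2.296 -5.08
endloop
endfacet
facet normal 0.365 -0.675 -0.641
outer loop
vertex 3.826 1.454 -4.184
vertex 3.811 2.296 -5.08
vertex 4.81 2.166 -4.374
endloop
endfacet
facet normal 0.938 -0.231 0.257
outer loop
vertex 4.437 1.927 -3.227
vertex 4.81 2.166 -4.374
vertex 4.8 3.062 -3.532
endloop
endfacet
facet normal 0.008 -0.380 0.925
outer loop
vertex 3.207 1.91 -3.223
vertex 4.437 1.927 -3.227
vertex 3.809 2.904 -2.82
endloop
endfacet
facet normal -0.930 -0.258 0.263
outer loop
vertex 2.82 2.138 -4.368
vertex 3.207 1.91 -3.223
vertex 2.81 3.034 -3.526
endloop
endfacet
facet normal -0.580 -0.033 -0.814
outer loop
vertex 3.811 2.296 -5.08
vertex 2.82 2.138 -4.368
vertex 3.183 3.273 -4.673
endloop
endfacet
facet normal 0.576 -0.017 -0.818
outer loop
vertex 4.81 2.166 -4.374
vertex 3.811 2.296 -5.08
vertex 4.413 3.29 -4.677
endloop
endfacet

endsolid
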